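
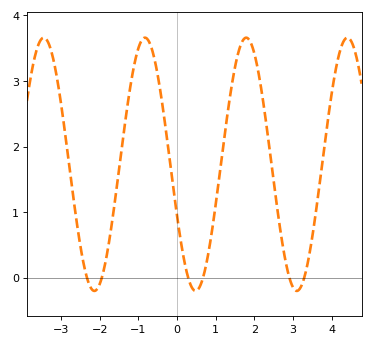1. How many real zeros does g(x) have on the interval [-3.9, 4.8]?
6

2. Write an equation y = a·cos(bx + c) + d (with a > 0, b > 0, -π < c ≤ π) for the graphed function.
y = 1.93cos(2.4x + 2) + 1.73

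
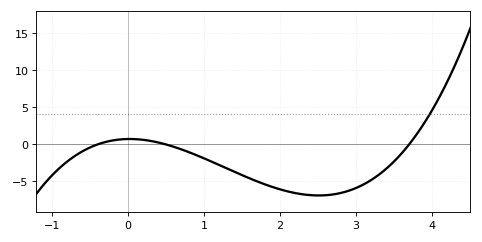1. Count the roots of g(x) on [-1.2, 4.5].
3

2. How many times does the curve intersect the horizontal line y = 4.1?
1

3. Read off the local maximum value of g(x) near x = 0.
0.734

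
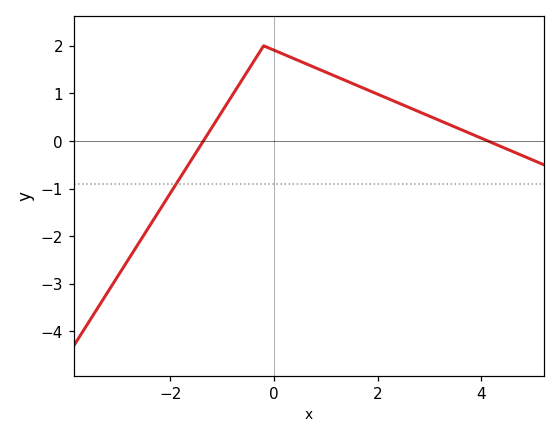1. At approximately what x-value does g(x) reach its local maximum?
-0.198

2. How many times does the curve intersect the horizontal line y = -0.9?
1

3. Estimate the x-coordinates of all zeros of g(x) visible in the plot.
-1.36, 4.13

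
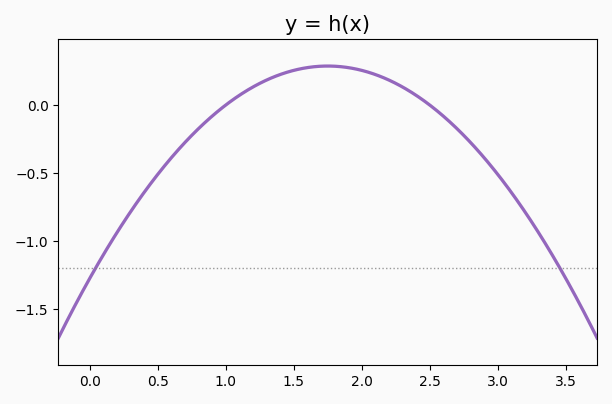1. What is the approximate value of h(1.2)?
0.133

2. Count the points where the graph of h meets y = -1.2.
2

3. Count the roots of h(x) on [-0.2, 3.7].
2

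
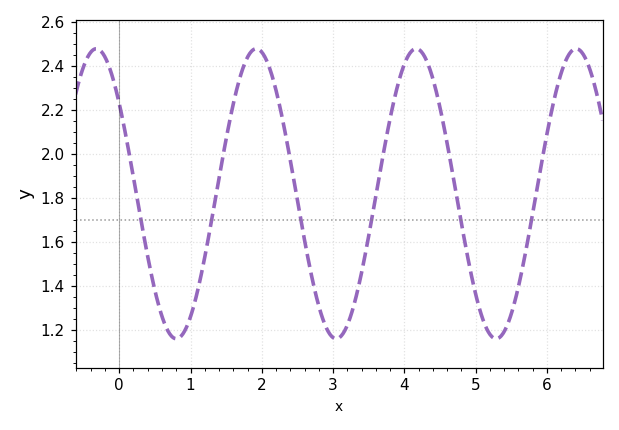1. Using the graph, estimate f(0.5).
1.38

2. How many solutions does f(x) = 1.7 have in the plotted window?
6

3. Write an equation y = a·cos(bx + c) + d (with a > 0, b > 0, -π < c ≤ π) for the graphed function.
y = 0.66cos(2.8x + 0.9) + 1.82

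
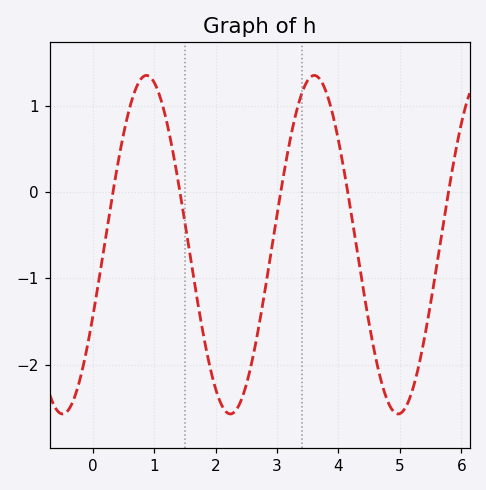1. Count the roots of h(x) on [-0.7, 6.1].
5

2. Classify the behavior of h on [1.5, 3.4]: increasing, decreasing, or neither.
neither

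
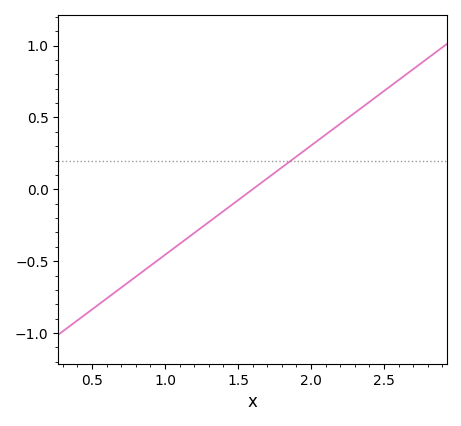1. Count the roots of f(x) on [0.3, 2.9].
1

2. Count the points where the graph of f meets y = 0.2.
1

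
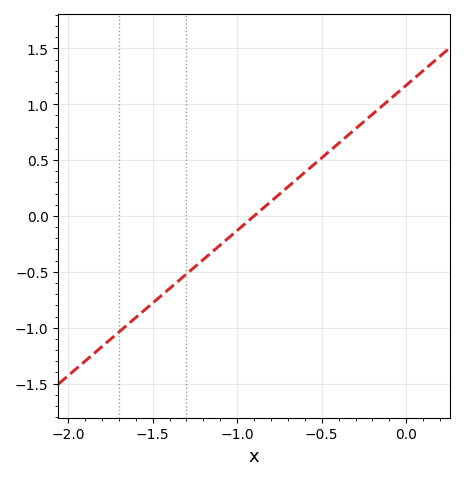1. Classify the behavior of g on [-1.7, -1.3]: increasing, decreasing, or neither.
increasing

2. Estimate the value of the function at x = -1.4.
-0.65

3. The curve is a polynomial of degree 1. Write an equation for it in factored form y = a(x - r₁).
y = 1.3(x + 0.9)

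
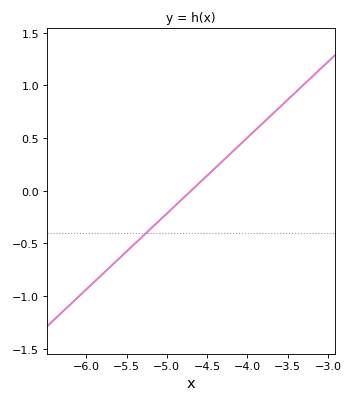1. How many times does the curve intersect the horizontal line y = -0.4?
1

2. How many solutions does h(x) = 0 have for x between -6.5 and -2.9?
1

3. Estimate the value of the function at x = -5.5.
-0.6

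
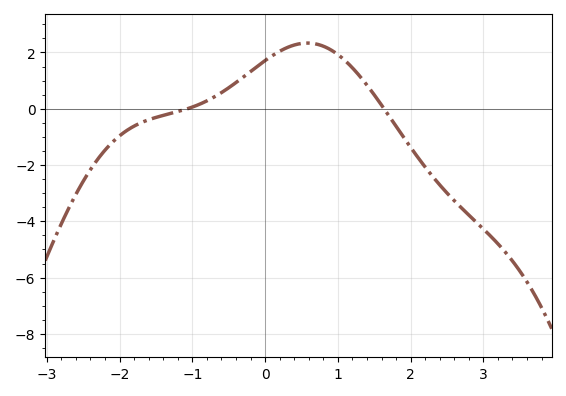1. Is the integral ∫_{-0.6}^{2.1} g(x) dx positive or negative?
positive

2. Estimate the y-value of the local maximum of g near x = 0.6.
2.34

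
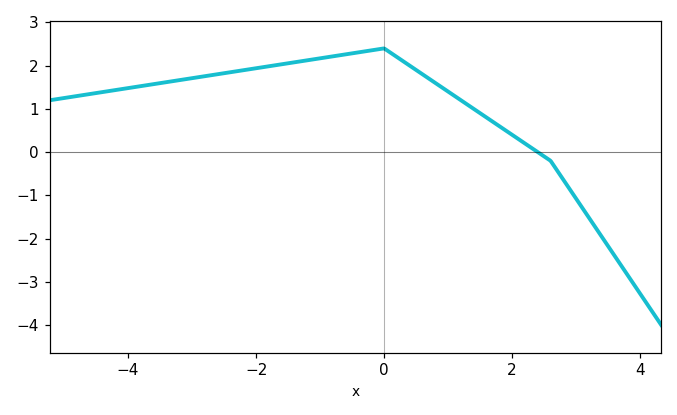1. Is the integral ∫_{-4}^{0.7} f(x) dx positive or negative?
positive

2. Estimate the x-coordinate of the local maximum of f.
-0.003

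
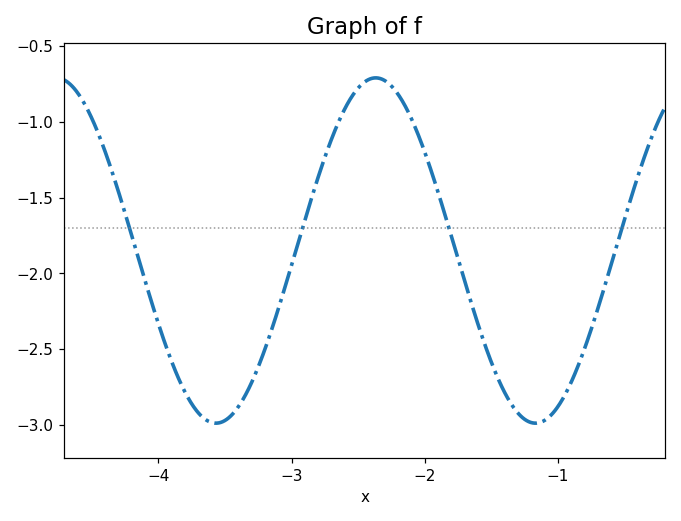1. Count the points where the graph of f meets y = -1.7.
4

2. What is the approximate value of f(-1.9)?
-1.45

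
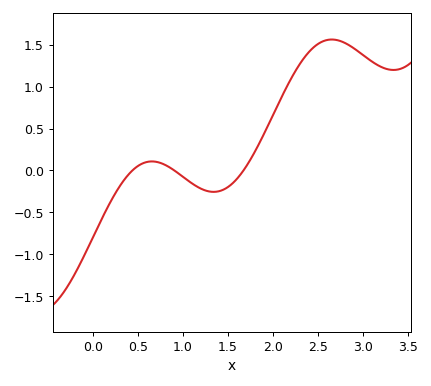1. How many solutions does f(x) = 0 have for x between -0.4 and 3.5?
3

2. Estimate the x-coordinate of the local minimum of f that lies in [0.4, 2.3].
1.34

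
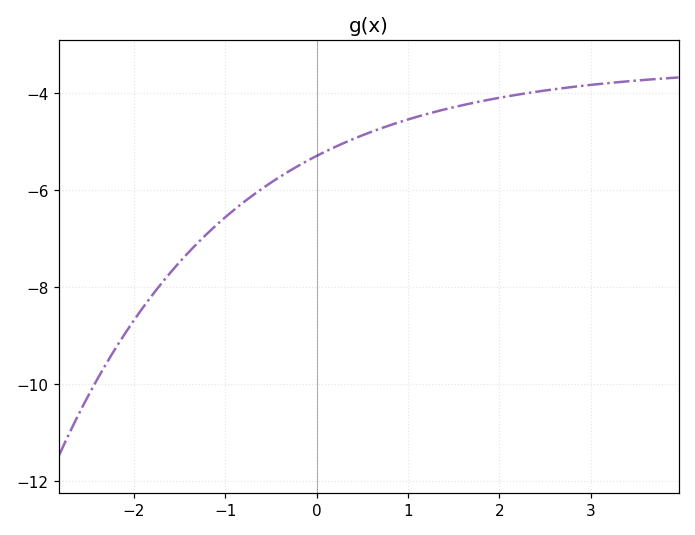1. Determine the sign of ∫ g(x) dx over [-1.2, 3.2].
negative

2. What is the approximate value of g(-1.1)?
-6.73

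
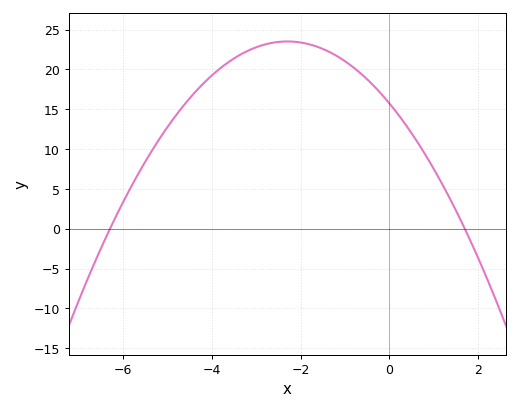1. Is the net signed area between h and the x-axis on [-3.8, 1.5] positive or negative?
positive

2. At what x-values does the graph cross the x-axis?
-6.4, 1.6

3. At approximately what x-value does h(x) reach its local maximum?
-2.2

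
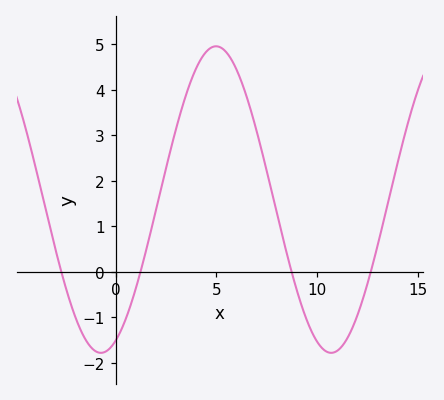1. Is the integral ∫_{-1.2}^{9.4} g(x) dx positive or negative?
positive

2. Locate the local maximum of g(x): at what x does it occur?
5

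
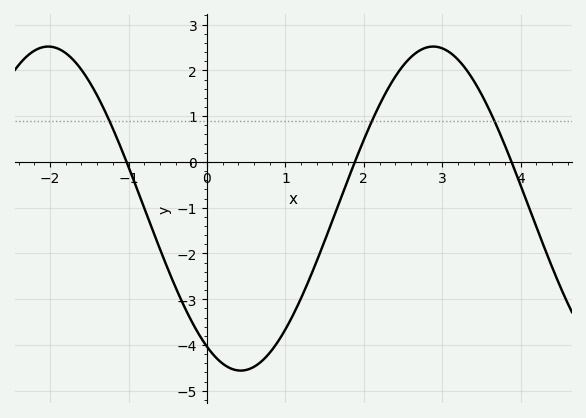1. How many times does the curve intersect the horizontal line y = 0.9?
3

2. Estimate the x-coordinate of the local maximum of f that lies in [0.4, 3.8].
2.89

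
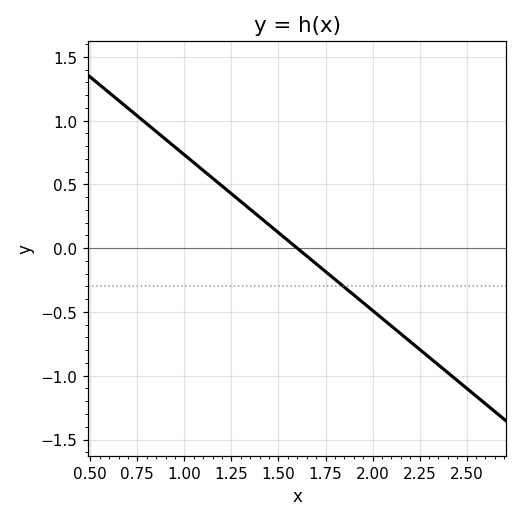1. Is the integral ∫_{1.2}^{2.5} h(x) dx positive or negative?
negative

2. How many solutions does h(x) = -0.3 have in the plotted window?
1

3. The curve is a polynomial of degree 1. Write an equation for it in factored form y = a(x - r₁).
y = -1.22(x - 1.6)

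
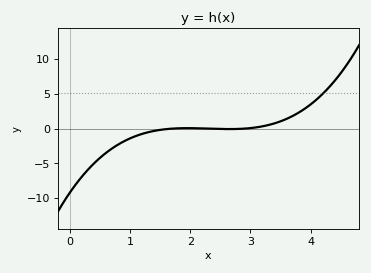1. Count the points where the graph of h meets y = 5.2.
1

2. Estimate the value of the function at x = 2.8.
0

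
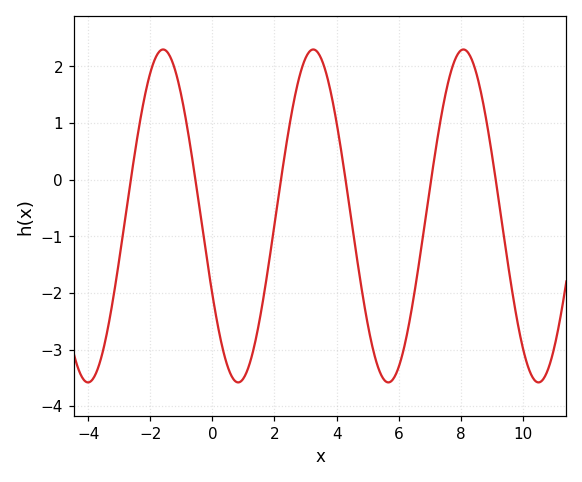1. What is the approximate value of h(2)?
-0.792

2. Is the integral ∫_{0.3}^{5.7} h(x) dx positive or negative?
negative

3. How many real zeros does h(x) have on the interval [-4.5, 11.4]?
6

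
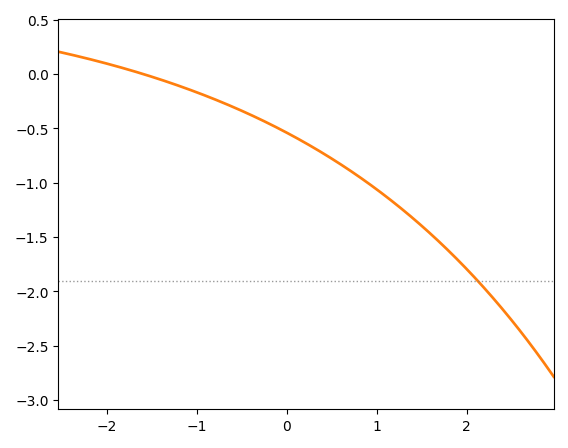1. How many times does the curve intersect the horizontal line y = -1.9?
1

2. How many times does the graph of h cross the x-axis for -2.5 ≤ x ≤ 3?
1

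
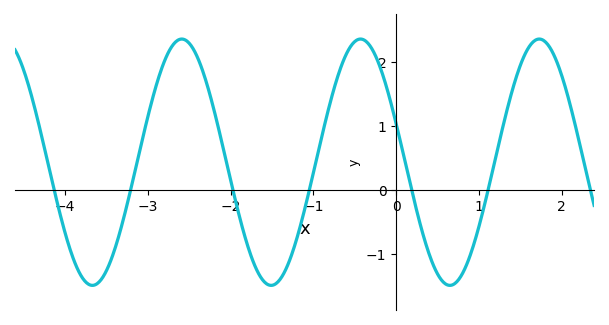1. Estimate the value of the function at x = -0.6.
2.12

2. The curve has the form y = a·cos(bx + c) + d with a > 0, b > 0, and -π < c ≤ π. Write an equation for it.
y = 1.92cos(2.91x + 1.25) + 0.43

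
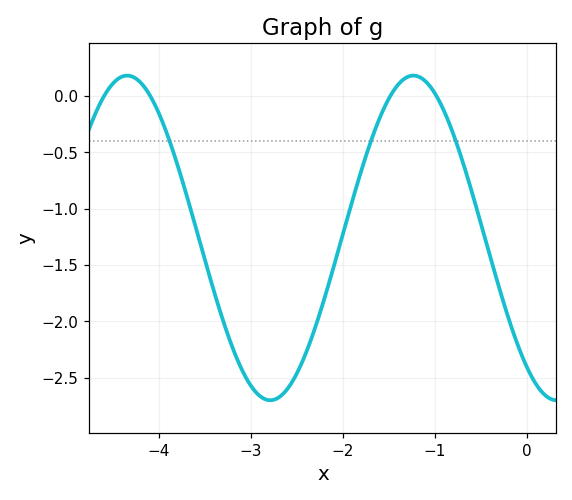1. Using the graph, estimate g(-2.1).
-1.5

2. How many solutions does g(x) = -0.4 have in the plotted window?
3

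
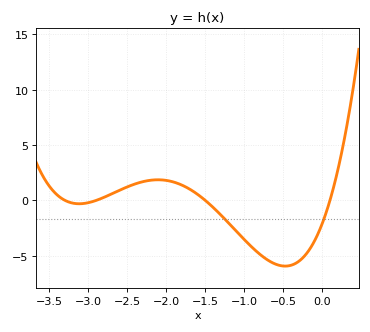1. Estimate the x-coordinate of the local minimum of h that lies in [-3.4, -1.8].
-3.1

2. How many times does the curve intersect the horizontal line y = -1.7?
2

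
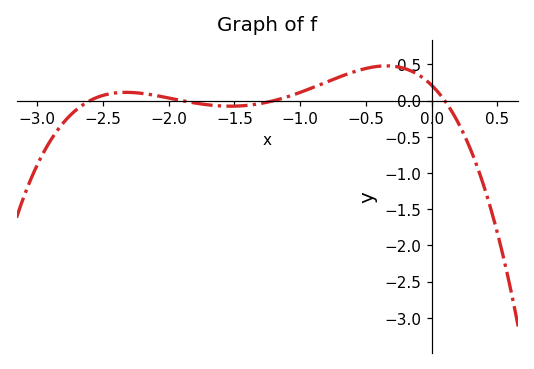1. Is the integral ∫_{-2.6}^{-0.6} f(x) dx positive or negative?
positive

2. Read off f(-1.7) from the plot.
-0.05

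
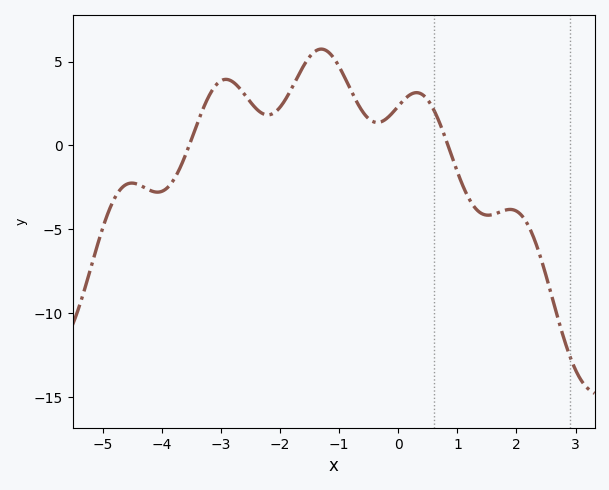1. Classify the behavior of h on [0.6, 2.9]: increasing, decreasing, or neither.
neither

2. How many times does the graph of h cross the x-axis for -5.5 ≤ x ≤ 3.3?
2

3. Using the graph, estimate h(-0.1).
1.93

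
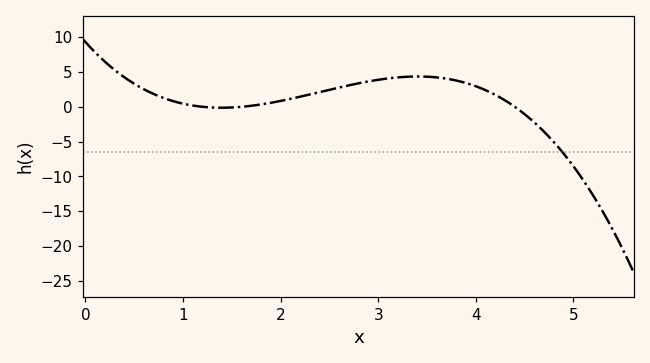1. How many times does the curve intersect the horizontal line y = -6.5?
1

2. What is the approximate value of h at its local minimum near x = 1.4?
-0.132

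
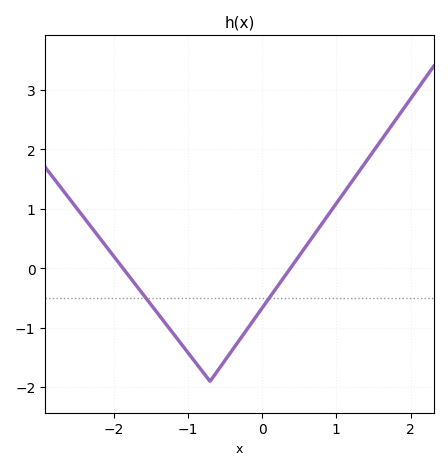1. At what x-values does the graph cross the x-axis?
-1.9, 0.4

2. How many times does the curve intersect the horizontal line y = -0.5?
2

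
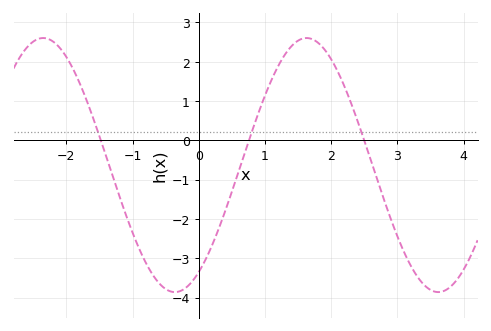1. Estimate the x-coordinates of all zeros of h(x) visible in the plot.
-1.48, 0.758, 2.5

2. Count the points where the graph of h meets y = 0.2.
3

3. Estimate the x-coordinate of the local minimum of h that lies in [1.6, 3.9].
3.62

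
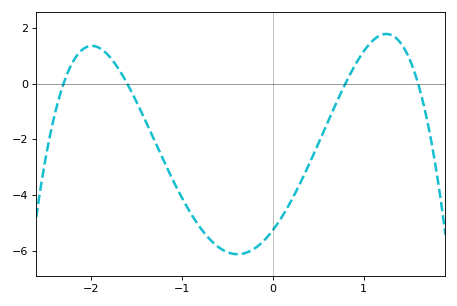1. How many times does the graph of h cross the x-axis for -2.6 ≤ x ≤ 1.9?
4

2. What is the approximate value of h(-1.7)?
0.6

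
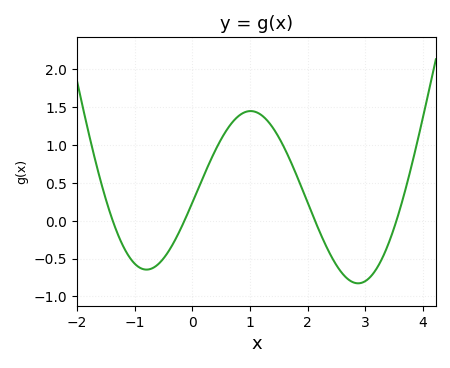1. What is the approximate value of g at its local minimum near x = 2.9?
-0.828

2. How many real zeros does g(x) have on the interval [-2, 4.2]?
4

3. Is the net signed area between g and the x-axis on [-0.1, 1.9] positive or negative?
positive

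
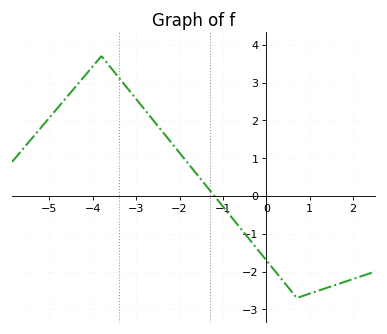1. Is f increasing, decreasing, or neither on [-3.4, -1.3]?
decreasing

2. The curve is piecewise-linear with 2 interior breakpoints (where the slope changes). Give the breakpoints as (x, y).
(-3.8, 3.7); (0.7, -2.7)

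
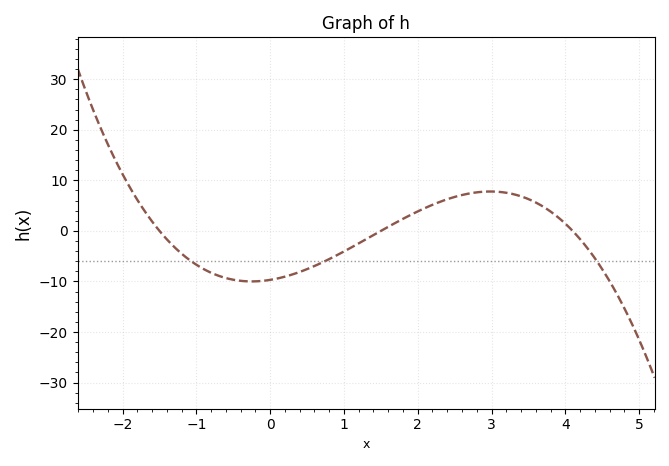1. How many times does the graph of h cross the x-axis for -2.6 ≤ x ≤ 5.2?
3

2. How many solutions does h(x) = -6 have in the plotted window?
3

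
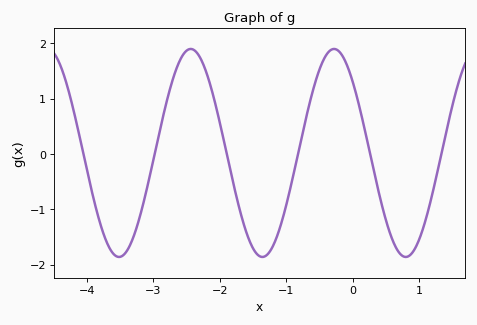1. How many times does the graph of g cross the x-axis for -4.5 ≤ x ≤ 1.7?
6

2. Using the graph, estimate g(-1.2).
-1.66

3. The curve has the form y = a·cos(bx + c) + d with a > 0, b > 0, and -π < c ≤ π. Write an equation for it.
y = 1.88cos(2.91x + 0.81) + 0.02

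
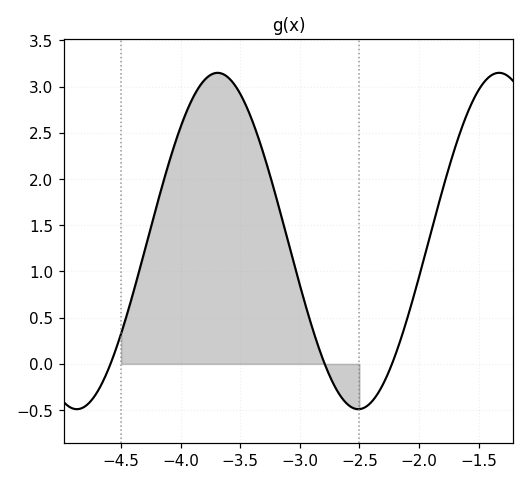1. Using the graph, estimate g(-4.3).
1.24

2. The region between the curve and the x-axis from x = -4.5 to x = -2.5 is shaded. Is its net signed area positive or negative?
positive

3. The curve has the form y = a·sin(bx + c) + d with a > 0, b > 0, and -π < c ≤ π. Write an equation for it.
y = 1.82sin(2.66x - 1.18) + 1.33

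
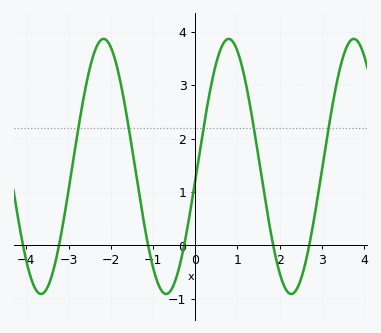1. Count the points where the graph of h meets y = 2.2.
5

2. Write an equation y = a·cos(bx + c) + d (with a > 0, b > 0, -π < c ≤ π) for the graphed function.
y = 2.39cos(2.1x - 1.7) + 1.48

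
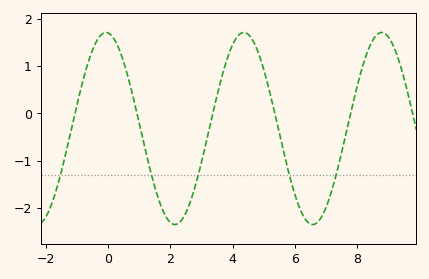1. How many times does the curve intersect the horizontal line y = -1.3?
5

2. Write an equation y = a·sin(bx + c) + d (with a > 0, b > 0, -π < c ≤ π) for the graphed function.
y = 2.03sin(1.42x + 1.66) - 0.32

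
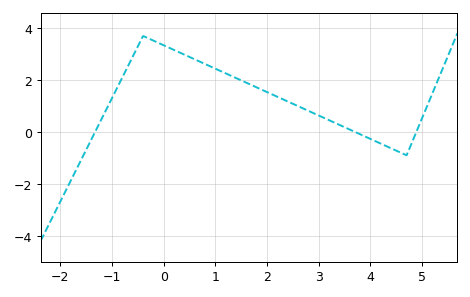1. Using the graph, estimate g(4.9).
0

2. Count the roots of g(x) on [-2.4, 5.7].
3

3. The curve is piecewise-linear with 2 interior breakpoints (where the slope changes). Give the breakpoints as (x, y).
(-0.4, 3.7); (4.7, -0.9)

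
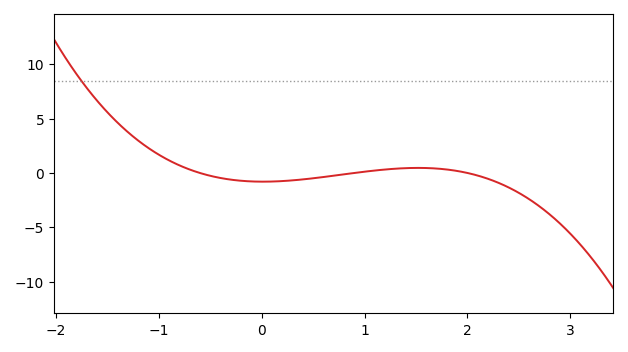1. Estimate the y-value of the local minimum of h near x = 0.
-0.799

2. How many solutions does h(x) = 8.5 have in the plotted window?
1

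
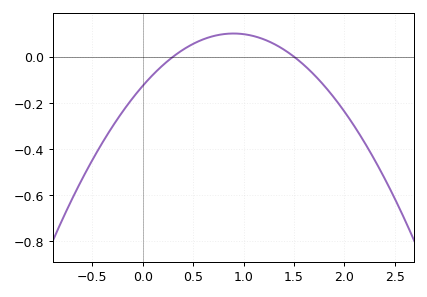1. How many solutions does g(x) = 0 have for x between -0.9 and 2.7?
2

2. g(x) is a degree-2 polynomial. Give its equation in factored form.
y = -0.28(x - 0.3)(x - 1.5)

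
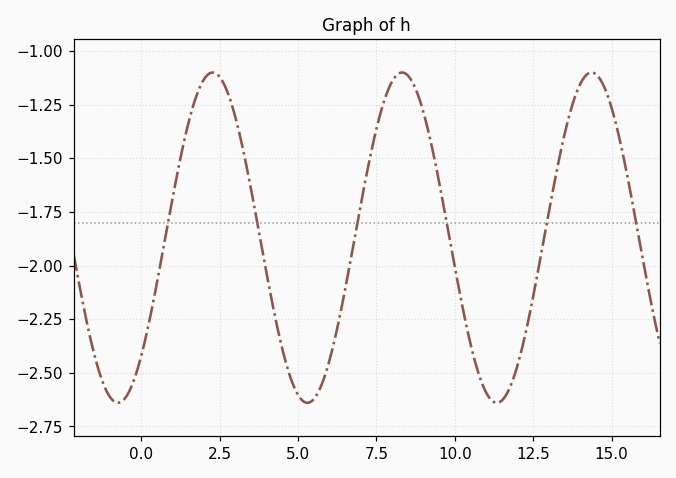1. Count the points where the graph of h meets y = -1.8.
6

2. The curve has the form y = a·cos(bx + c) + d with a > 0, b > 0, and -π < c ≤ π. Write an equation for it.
y = 0.77cos(1.04x - 2.37) - 1.87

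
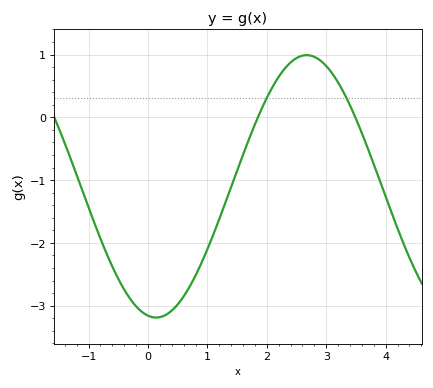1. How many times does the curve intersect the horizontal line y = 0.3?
2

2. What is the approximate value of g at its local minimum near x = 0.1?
-3.19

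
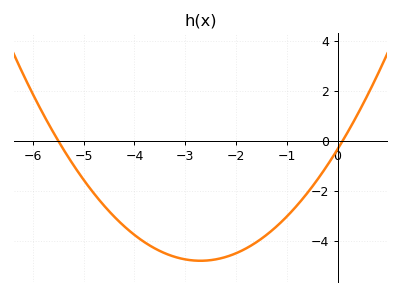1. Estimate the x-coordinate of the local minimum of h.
-2.7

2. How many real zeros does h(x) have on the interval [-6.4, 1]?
2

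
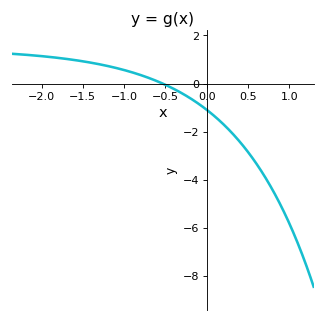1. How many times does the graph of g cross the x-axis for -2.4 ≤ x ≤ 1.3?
1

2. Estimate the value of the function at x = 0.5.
-2.8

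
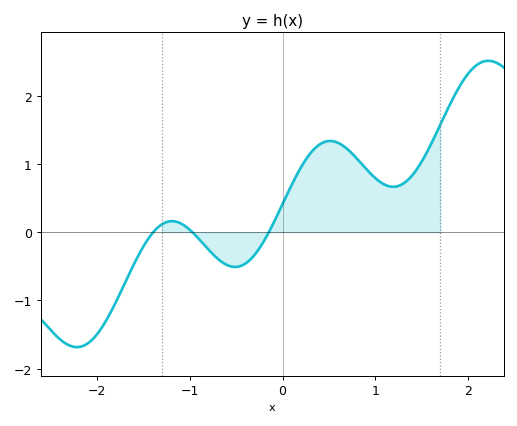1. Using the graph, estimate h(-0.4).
-0.5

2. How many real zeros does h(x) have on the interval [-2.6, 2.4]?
3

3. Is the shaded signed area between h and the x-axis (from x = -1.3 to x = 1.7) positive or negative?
positive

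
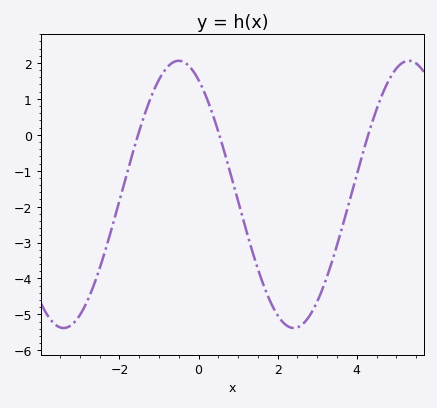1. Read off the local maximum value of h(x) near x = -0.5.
2.06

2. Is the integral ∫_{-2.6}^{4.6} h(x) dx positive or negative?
negative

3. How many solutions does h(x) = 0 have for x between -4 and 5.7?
3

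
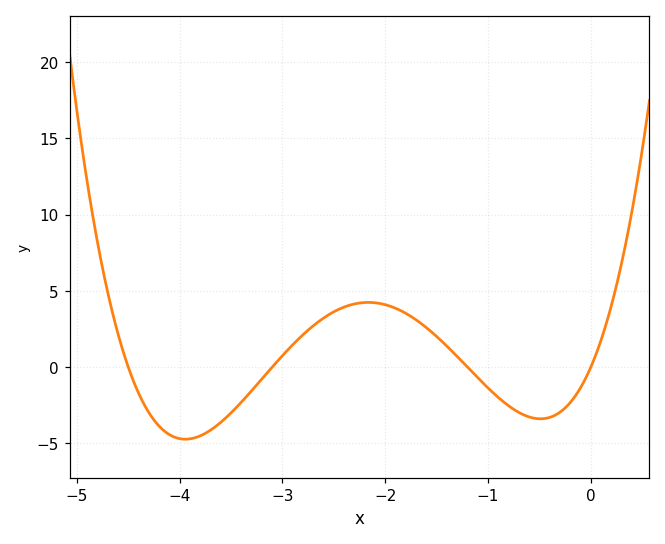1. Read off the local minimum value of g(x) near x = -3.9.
-4.72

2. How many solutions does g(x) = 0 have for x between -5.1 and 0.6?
4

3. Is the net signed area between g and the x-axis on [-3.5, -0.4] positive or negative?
positive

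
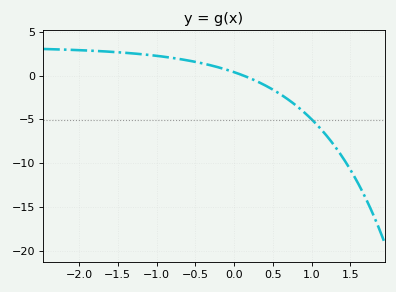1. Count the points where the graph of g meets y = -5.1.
1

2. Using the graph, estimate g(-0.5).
1.5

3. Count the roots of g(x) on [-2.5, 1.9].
1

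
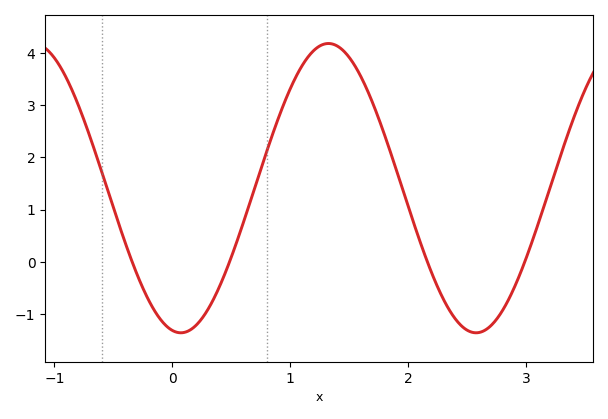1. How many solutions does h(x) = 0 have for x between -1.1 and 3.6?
4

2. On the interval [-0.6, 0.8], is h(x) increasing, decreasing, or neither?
neither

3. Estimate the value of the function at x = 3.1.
0.715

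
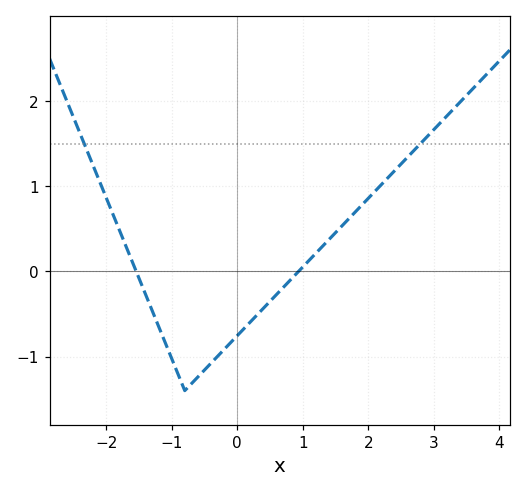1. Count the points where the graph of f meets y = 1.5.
2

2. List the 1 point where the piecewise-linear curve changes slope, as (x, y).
(-0.8, -1.4)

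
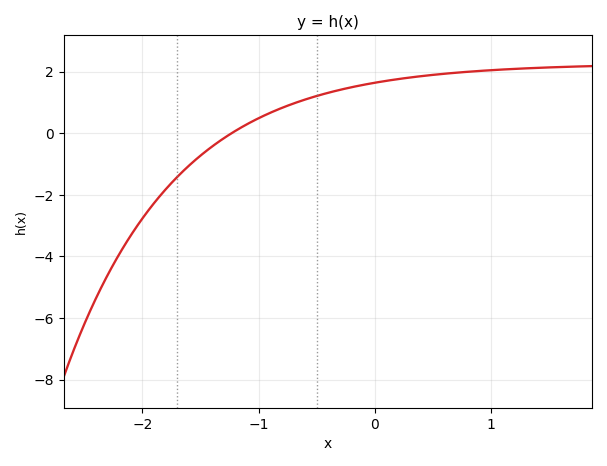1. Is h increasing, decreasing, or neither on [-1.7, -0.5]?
increasing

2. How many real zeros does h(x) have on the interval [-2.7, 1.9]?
1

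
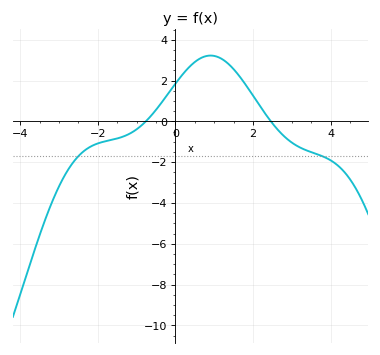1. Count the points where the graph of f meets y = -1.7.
2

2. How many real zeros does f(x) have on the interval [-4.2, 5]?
2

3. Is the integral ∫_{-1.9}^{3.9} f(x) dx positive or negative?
positive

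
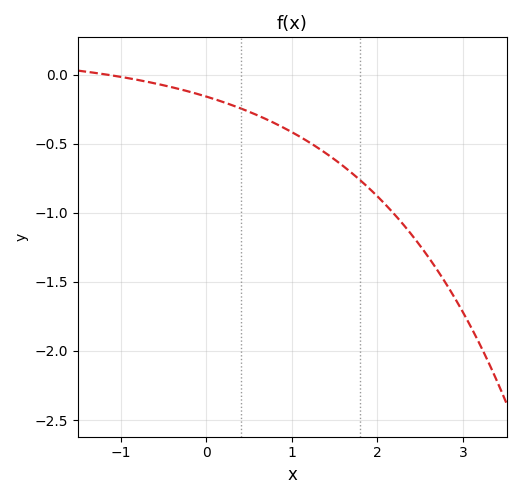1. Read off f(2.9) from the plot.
-1.6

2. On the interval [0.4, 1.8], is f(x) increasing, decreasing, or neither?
decreasing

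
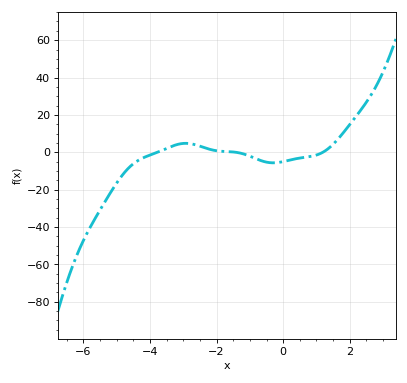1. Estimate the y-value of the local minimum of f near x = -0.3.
-5.67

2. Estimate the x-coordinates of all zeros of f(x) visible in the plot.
-3.77, -1.43, 1.19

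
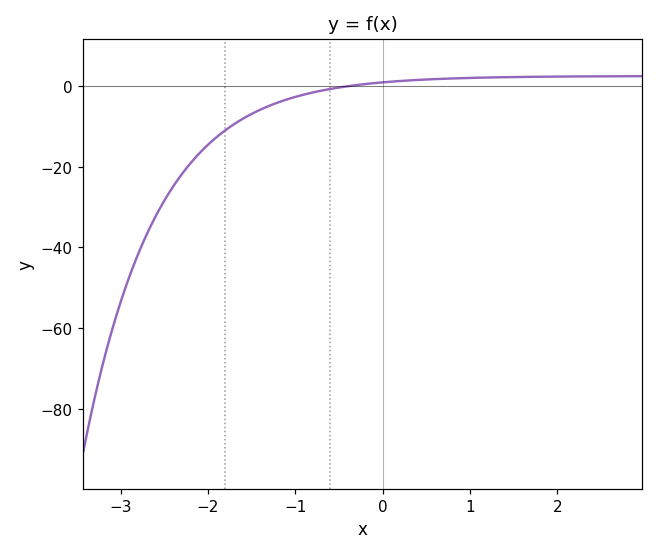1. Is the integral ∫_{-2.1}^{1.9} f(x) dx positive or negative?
negative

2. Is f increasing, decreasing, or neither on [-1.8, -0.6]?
increasing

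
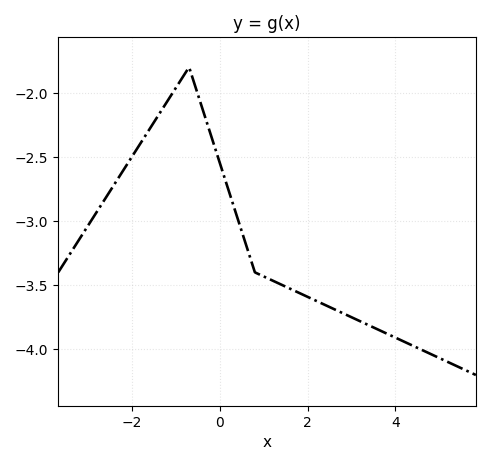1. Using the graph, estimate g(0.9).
-3.42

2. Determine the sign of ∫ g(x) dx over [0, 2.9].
negative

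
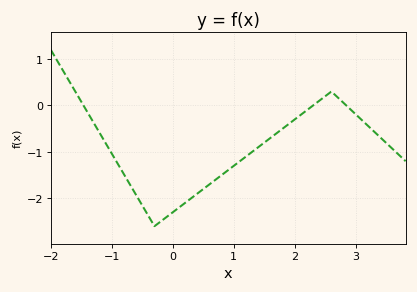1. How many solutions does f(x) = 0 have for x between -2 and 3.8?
3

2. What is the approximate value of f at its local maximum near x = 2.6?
0.3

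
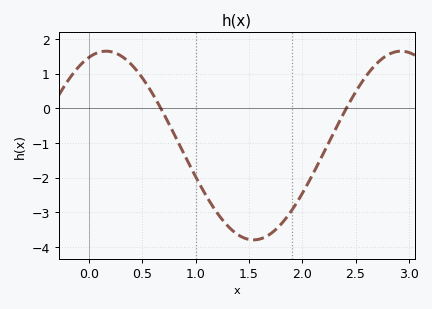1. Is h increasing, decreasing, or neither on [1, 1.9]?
neither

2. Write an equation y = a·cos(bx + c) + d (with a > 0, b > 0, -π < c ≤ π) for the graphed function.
y = 2.72cos(2.3x - 0.36) - 1.07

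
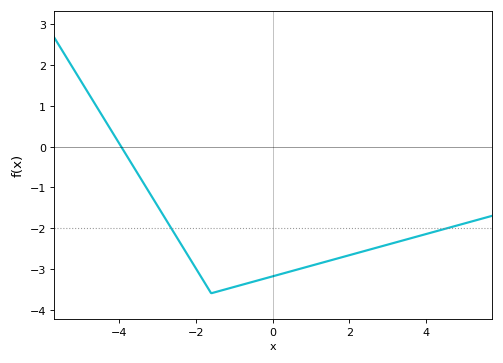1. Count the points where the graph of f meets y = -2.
2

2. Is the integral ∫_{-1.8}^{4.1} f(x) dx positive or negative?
negative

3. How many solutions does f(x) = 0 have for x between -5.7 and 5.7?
1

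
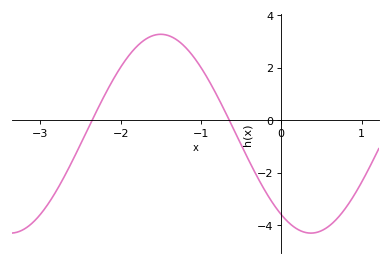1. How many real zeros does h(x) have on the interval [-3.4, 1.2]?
2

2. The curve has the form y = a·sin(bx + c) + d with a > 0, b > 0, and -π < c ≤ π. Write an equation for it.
y = 3.79sin(1.68x - 2.19) - 0.51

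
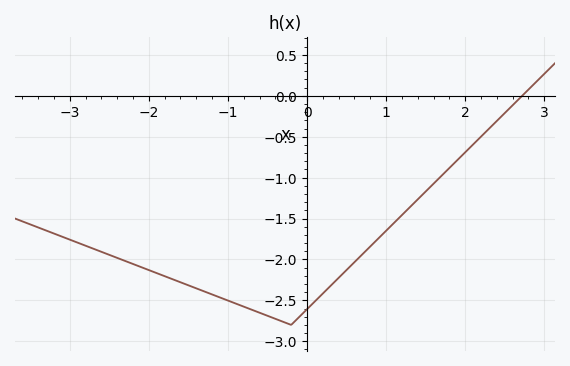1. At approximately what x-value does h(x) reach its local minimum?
-0.202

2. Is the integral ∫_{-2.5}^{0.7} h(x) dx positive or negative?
negative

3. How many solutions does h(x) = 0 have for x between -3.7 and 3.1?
1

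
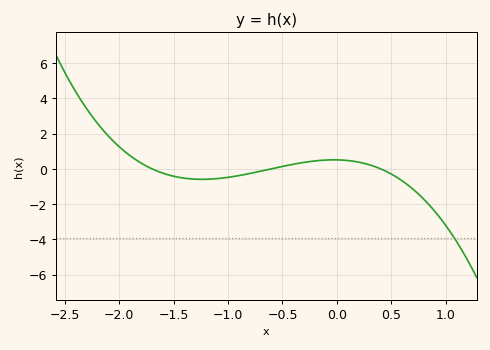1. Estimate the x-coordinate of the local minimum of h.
-1.24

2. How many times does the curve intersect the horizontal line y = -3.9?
1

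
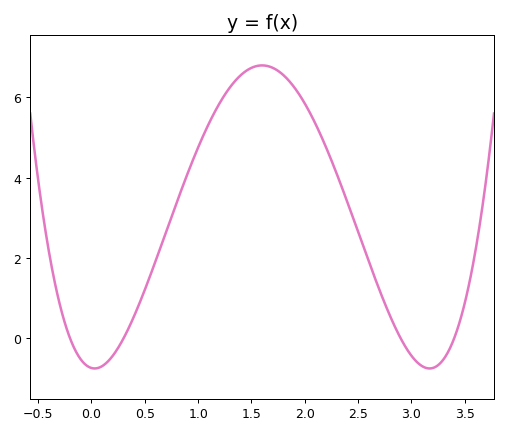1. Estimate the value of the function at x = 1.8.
6.6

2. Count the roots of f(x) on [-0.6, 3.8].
4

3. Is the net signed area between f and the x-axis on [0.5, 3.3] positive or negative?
positive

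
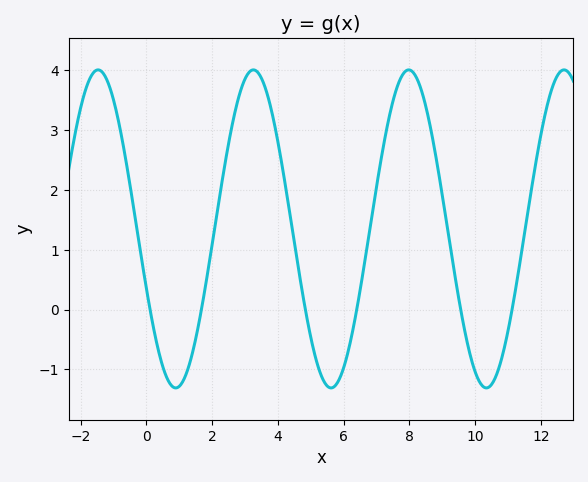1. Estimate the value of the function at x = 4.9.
-0.2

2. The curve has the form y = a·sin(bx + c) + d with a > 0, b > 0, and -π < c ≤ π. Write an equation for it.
y = 2.66sin(1.3x - 2.8) + 1.35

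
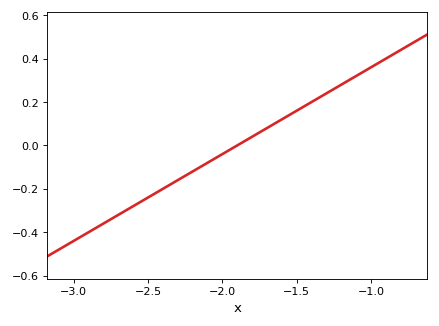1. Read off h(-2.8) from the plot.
-0.36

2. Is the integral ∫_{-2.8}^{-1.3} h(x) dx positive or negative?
negative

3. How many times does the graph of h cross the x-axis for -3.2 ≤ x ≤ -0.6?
1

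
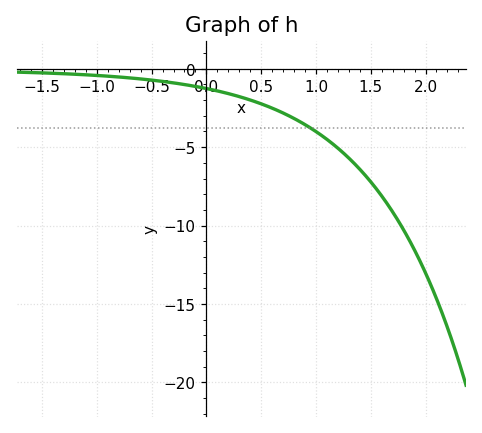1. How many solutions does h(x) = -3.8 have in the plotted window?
1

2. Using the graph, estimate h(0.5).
-2.24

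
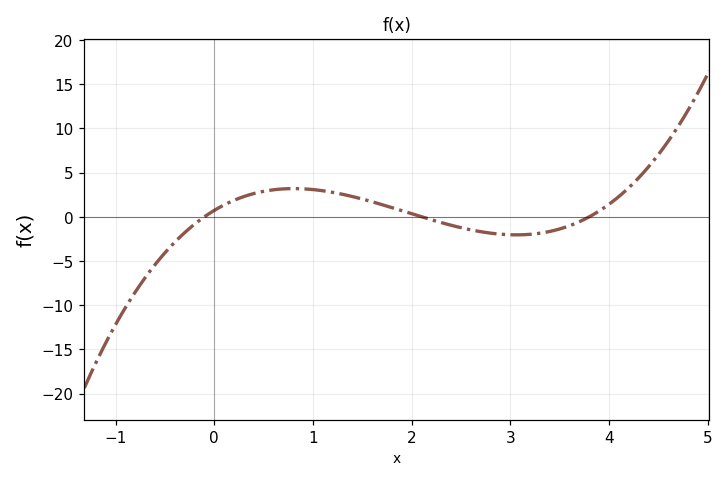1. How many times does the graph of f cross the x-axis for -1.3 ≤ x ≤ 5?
3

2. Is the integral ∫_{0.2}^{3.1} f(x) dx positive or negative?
positive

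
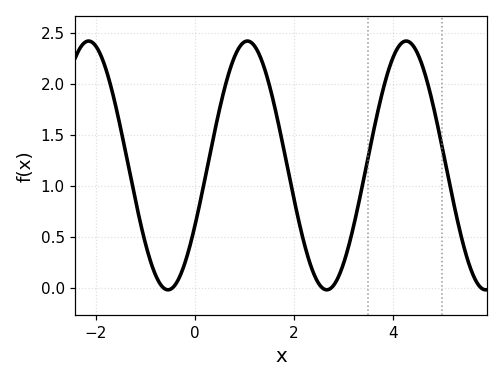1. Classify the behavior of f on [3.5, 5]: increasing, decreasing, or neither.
neither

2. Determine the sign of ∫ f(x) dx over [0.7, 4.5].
positive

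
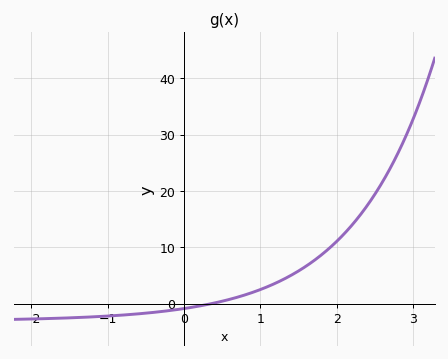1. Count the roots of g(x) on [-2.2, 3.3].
1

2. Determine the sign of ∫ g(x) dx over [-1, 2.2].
positive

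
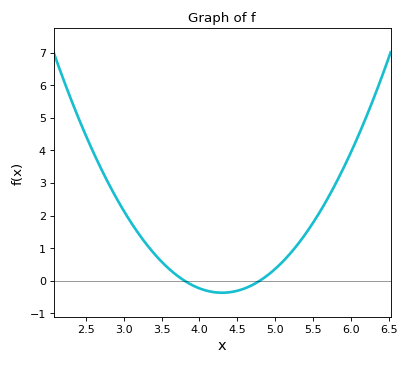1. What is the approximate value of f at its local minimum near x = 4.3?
-0.4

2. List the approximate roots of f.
3.8, 4.8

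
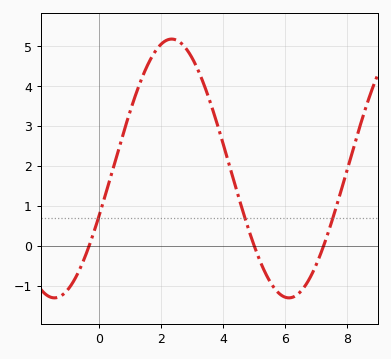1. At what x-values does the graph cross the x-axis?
-0.326, 5.01, 7.24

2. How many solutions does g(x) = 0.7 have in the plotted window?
3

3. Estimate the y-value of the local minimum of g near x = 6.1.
-1.3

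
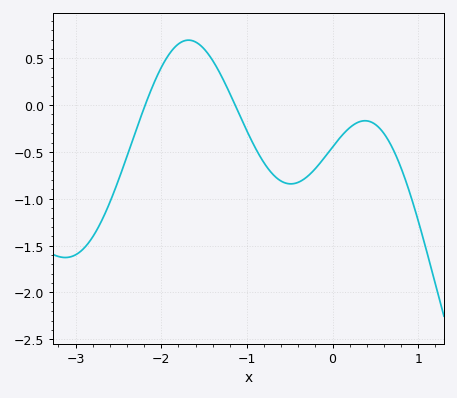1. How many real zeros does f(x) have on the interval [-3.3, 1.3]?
2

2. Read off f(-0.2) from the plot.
-0.676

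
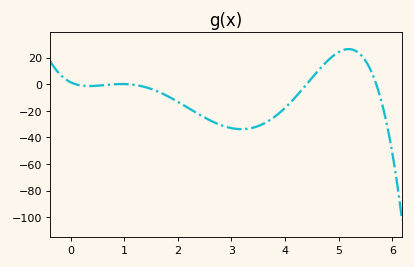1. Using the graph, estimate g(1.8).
-8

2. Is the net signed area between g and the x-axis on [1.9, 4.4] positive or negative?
negative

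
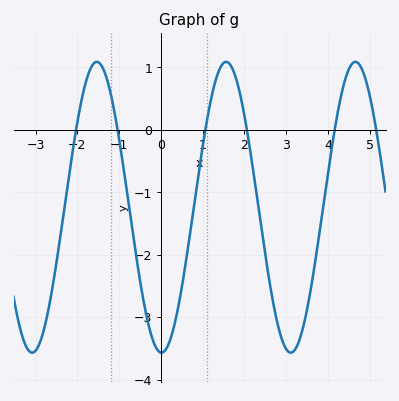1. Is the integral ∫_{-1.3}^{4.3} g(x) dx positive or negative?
negative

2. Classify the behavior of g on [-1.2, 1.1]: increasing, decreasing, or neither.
neither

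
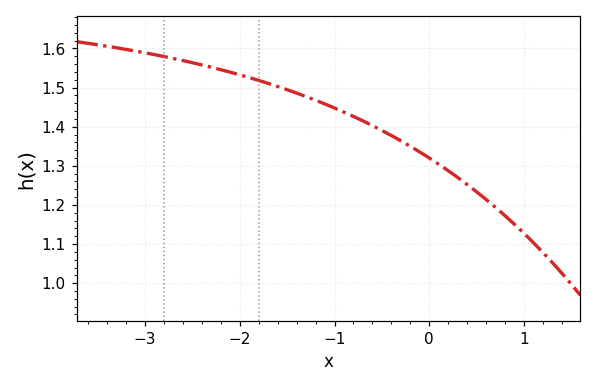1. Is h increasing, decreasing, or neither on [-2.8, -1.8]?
decreasing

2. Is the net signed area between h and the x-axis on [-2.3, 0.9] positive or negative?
positive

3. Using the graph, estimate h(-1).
1.45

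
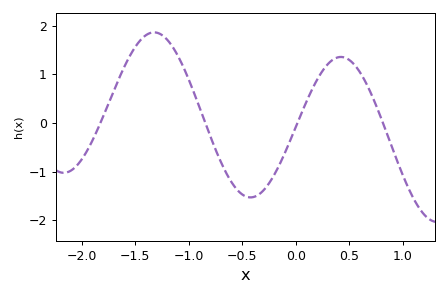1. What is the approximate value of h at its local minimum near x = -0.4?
-1.53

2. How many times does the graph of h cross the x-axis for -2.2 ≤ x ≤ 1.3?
4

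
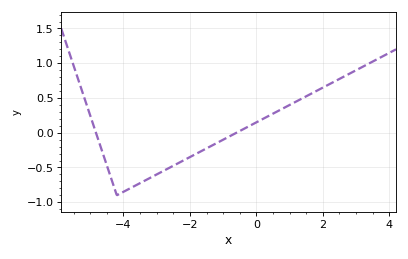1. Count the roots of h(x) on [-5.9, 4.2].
2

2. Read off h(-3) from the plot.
-0.6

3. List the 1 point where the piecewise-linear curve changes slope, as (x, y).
(-4.2, -0.9)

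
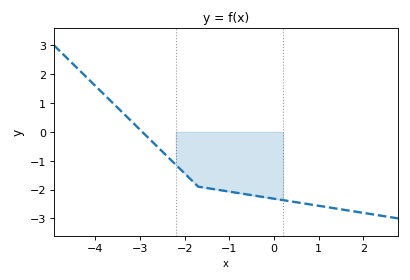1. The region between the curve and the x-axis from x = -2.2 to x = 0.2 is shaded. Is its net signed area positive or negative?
negative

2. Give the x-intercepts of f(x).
-2.95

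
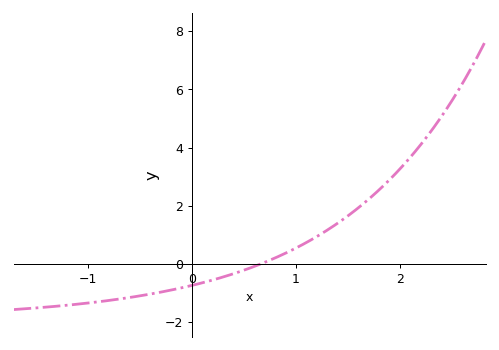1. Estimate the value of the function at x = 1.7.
2.23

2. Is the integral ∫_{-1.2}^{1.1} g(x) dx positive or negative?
negative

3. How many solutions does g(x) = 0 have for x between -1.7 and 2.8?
1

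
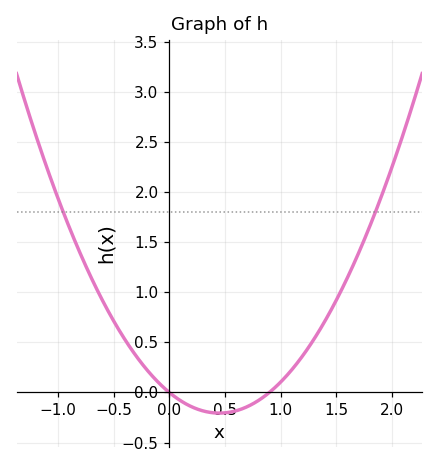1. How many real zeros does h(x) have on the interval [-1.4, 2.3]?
2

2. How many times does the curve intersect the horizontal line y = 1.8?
2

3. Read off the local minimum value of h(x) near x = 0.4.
-0.2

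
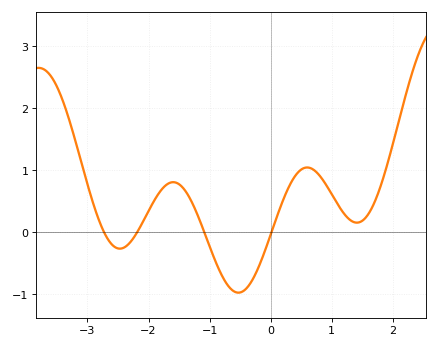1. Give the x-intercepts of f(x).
-2.7, -2.2, -1.1, 0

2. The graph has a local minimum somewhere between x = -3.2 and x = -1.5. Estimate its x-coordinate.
-2.5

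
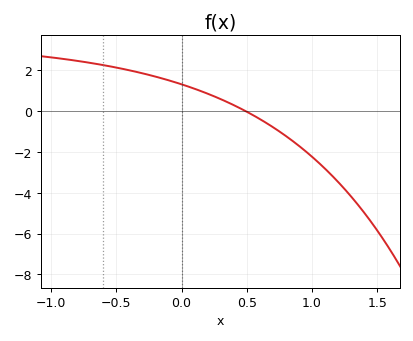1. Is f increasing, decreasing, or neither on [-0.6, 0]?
decreasing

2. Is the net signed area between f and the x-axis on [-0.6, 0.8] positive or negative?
positive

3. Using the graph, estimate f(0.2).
0.8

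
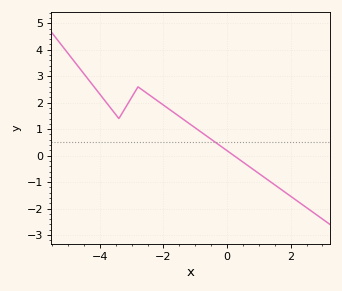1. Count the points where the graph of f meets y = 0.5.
1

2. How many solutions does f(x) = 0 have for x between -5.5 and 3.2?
1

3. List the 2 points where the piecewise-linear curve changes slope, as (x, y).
(-3.4, 1.4); (-2.8, 2.6)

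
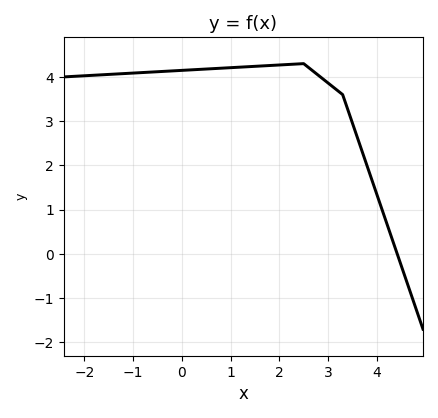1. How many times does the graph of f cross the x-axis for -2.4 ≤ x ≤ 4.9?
1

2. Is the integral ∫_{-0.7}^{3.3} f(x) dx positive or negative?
positive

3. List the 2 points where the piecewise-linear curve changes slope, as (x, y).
(2.5, 4.3); (3.3, 3.6)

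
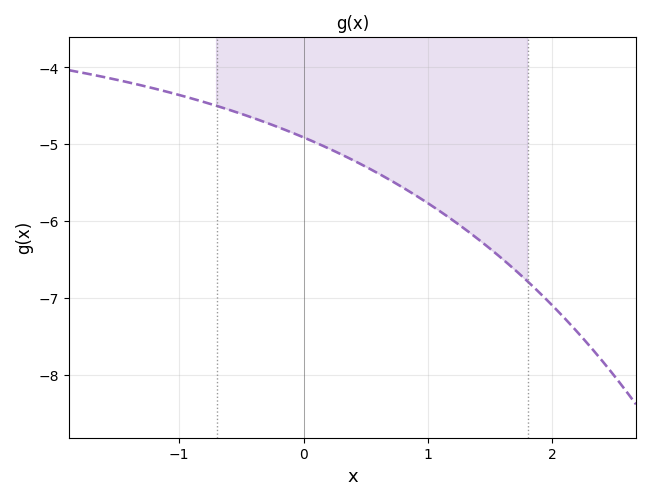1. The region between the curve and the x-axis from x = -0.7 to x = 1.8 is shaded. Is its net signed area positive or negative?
negative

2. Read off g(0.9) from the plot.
-5.7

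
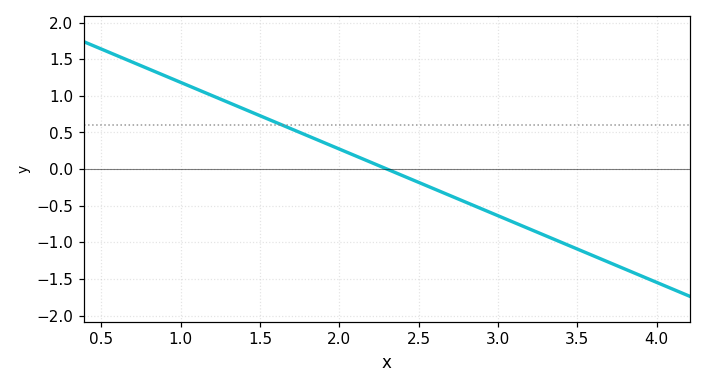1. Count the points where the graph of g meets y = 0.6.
1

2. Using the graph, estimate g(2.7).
-0.35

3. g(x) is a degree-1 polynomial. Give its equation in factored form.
y = -0.91(x - 2.3)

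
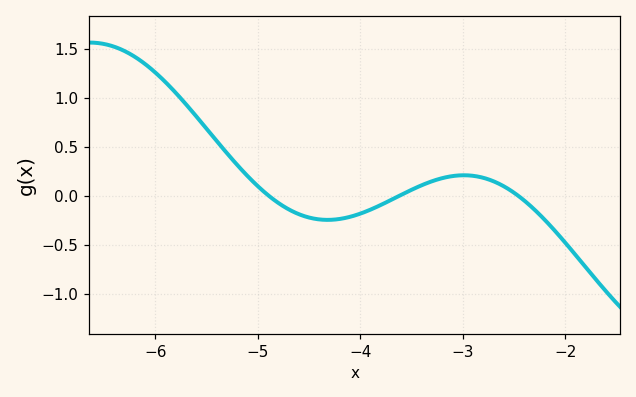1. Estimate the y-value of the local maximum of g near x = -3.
0.2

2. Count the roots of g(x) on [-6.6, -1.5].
3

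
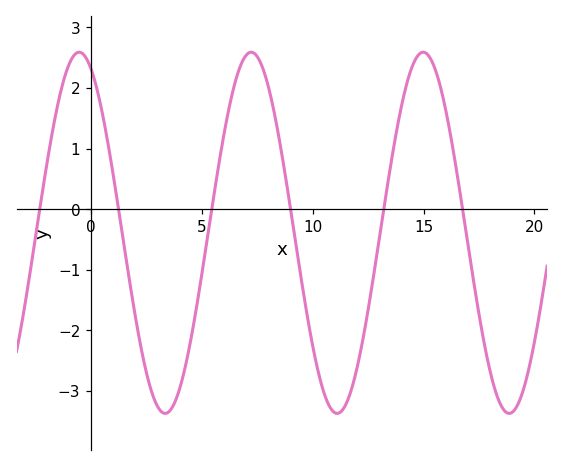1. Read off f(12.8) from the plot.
-1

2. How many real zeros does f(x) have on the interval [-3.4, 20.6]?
6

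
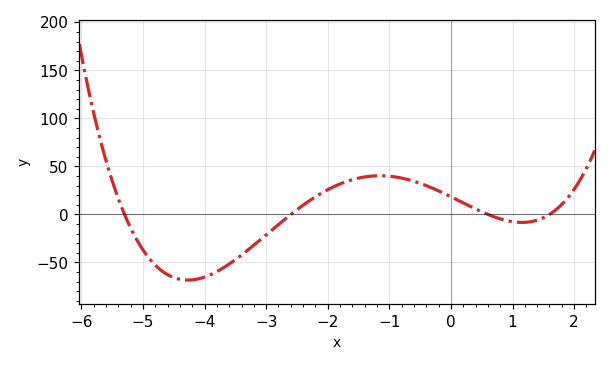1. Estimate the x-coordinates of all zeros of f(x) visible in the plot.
-5.3, -2.6, 0.6, 1.6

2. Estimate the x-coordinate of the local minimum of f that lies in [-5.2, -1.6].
-4.27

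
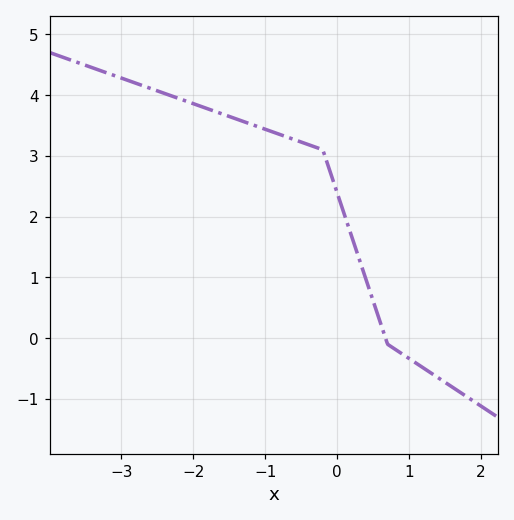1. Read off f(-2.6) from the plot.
4.11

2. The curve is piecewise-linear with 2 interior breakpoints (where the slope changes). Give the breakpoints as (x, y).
(-0.2, 3.1); (0.7, -0.1)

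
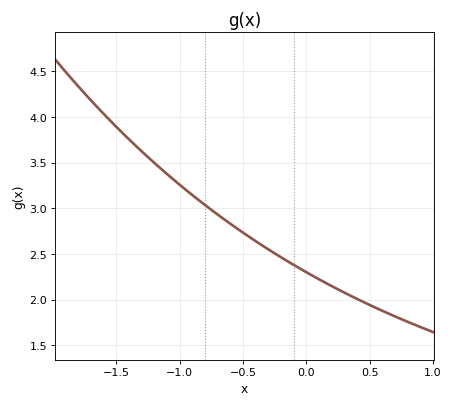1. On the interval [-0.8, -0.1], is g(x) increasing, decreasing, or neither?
decreasing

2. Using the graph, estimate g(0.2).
2.15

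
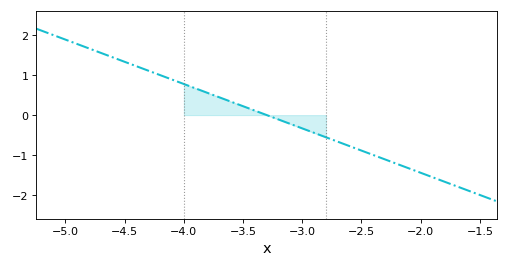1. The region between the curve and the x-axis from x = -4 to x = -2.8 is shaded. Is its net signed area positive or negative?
positive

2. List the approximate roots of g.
-3.3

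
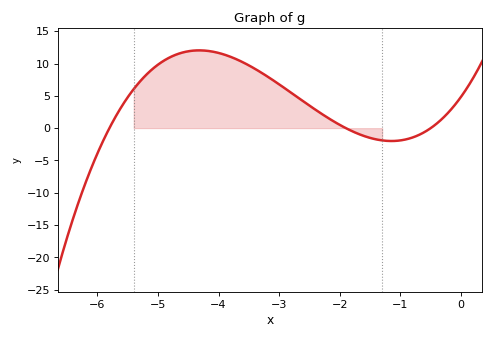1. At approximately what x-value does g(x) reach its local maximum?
-4.32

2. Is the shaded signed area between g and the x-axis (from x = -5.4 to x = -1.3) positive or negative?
positive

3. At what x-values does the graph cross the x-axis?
-5.8, -1.9, -0.5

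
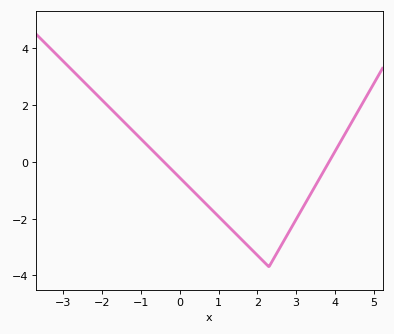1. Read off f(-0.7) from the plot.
0.399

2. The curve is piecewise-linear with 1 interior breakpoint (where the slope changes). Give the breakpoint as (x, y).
(2.3, -3.7)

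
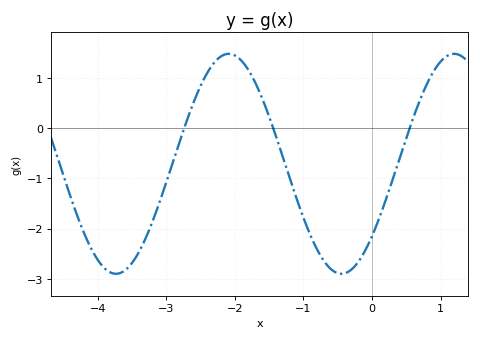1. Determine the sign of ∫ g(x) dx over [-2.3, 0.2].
negative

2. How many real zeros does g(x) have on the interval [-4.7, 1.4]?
3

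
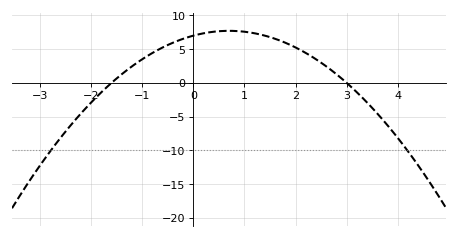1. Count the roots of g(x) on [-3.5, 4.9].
2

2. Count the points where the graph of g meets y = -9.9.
2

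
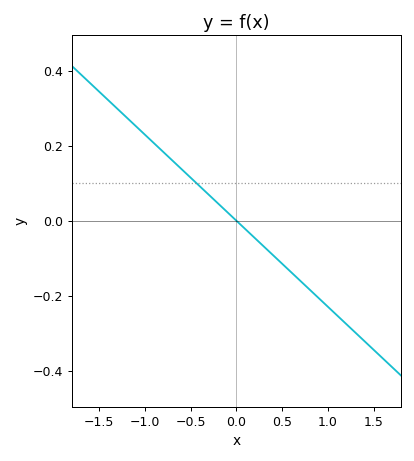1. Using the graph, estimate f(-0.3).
0.06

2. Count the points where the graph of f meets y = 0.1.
1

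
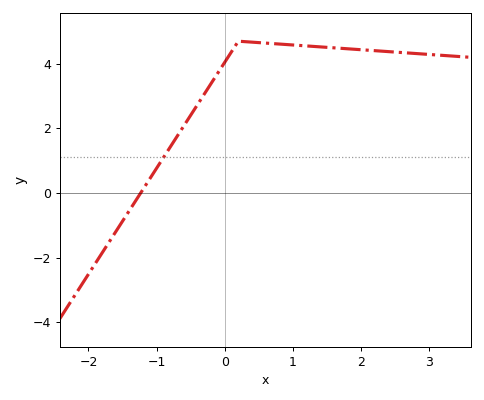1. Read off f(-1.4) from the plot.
-0.6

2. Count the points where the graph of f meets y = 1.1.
1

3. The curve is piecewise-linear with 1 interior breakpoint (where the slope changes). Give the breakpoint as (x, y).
(0.2, 4.7)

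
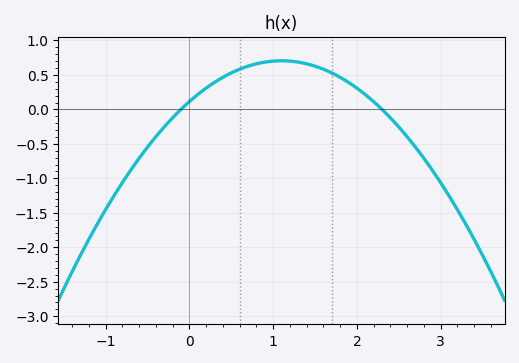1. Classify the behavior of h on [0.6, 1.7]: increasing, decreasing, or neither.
neither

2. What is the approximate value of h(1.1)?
0.706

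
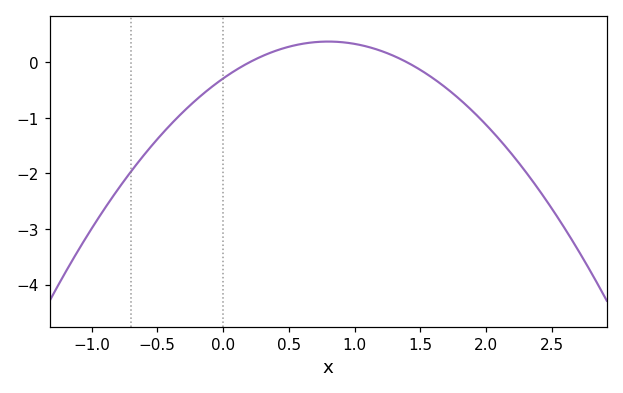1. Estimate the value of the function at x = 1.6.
-0.3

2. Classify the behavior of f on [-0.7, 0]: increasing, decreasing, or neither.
increasing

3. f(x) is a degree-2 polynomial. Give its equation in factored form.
y = -1.04(x - 0.2)(x - 1.4)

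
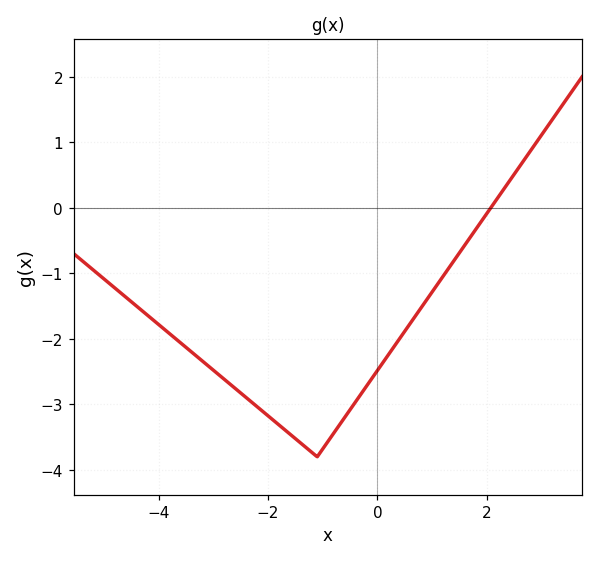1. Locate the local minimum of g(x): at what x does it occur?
-1.1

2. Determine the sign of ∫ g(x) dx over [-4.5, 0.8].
negative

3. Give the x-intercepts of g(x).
2.07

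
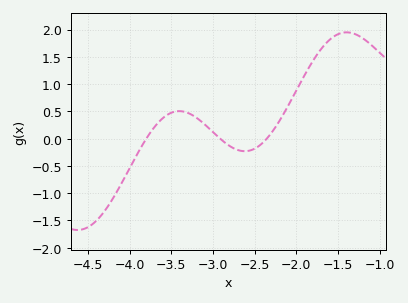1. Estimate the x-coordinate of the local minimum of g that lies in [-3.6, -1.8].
-2.62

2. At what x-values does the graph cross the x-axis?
-3.8, -2.91, -2.35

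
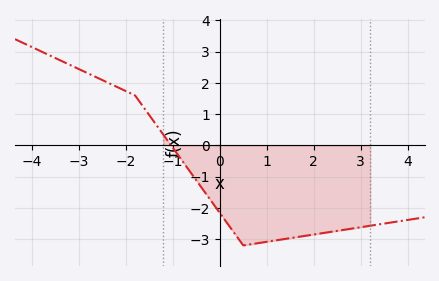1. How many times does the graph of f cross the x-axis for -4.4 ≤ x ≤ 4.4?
1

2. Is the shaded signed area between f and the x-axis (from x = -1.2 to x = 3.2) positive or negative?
negative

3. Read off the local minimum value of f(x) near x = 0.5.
-3.2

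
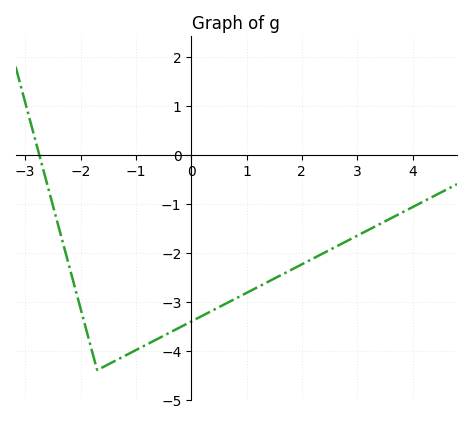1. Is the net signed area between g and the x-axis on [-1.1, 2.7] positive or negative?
negative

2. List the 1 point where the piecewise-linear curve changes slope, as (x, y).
(-1.7, -4.4)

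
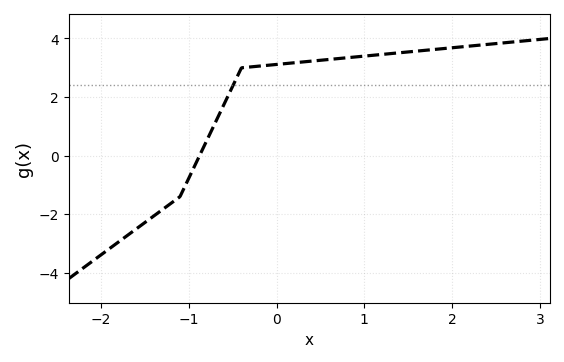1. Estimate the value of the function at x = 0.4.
3.2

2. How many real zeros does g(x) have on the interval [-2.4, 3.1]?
1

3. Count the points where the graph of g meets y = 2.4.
1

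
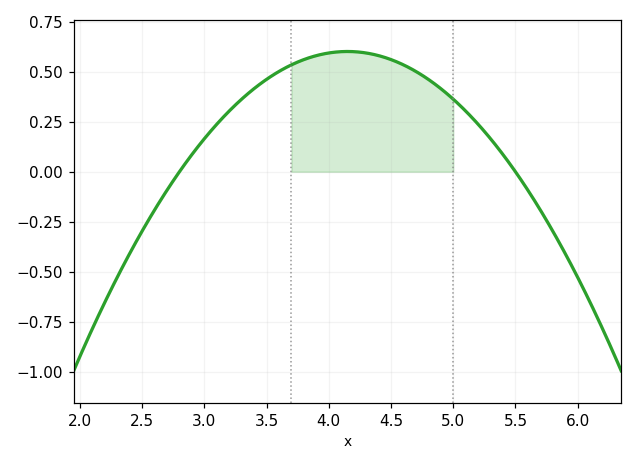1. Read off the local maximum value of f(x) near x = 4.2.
0.601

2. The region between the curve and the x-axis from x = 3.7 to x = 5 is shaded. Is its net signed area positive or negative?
positive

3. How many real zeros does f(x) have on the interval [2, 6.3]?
2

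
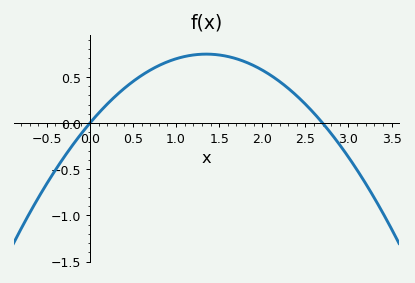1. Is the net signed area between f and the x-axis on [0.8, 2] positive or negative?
positive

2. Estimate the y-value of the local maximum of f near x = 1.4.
0.75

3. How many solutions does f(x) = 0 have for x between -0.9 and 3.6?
2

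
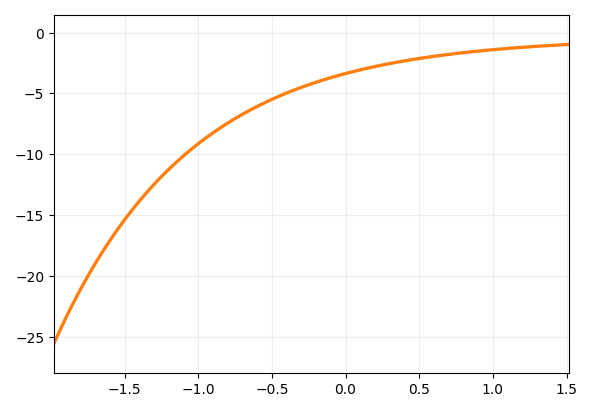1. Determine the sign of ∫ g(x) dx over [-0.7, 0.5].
negative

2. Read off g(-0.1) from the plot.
-3.5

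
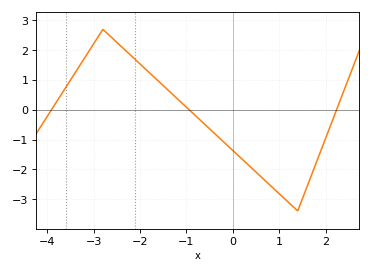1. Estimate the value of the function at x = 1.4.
-3.4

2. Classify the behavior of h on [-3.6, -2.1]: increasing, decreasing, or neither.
neither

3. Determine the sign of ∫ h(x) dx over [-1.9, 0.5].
negative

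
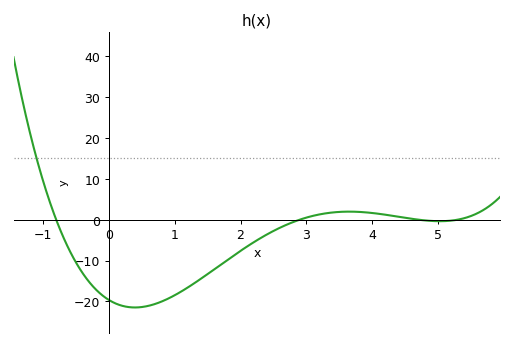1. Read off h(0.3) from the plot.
-21.4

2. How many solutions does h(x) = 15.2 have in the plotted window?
1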